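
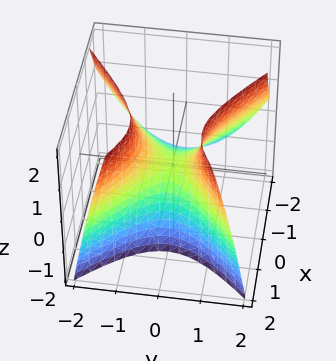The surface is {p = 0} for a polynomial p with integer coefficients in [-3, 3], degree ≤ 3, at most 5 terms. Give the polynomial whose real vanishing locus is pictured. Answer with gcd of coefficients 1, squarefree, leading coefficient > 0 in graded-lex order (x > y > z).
Degree: no degree-1 surface has this shape, so deg p = 2.
From the axis intercepts and sections: it meets the y-axis at y = 0 (among the integer gridlines); it crosses the x-axis at the gridline x = 0.
Together with the visible shape, these determine p as stated.

2*x^2 - 2*x*z - 3*y^2 + 2*z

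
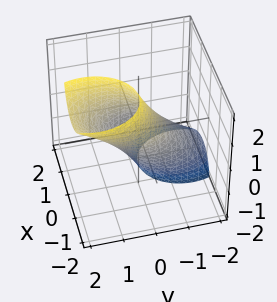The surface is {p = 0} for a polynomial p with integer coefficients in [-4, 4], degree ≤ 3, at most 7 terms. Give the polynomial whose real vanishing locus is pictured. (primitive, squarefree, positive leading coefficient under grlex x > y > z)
1. Degree: a generic line meets the surface in up to 2 points, so deg p = 2.
2. Observable constraints: the y-axis gridline crossings are at y ∈ {-1, 1}.
3. These observations pin down the coefficients.

3*x^2 + 2*x*z + 2*y^2 - 3*y*z + z^2 - 2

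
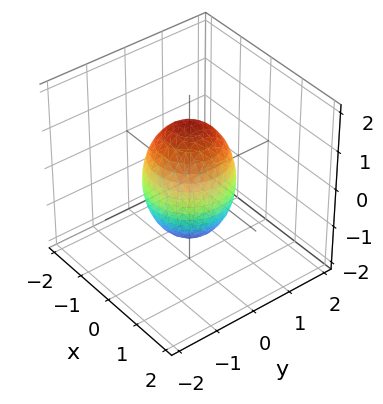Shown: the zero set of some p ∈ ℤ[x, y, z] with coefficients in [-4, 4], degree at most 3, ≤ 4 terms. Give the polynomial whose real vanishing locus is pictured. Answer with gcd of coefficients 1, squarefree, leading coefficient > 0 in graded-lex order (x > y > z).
2*x^2 + 2*y^2 + z^2 - 2

Degree: bounded and convex; a quadric, so deg p = 2.
Symmetries: mirror symmetry z ↦ −z ⇒ only even powers of z; the z-axis is an axis of rotation, so x and y enter only as x² + y².
From the axis intercepts and sections: among the integer gridlines, it crosses the y-axis at y ∈ {-1, 1}; a circular section at z = -1 has radius between 0 and 1.
Together with the visible shape, these determine p as stated. Check: (1, 0, 0) on the x-axis lies on the surface, and p(1, 0, 0) = 0. ✓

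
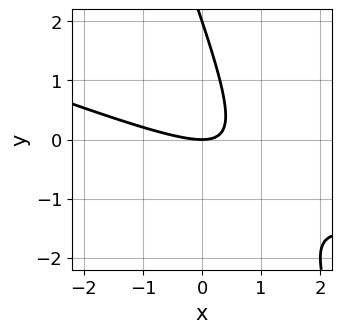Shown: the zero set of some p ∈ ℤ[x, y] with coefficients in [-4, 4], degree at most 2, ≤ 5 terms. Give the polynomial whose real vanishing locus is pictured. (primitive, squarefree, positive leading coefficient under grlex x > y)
1. Degree: no degree-1 curve has this shape, so deg p = 2.
2. From the axis intercepts and sections: it crosses the x-axis at the gridline x = 0; among the integer gridlines, it crosses the y-axis at y ∈ {0, 2}.
3. Fitting integer coefficients to these (and the overall shape) gives p.

x^2 + 3*x*y + y^2 - 2*y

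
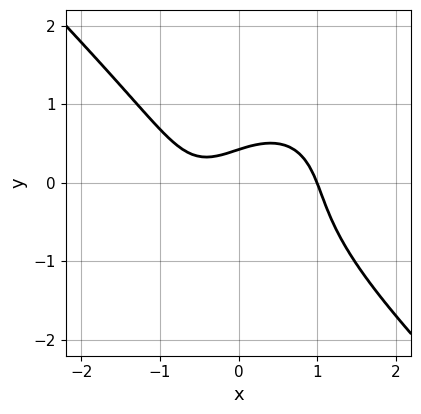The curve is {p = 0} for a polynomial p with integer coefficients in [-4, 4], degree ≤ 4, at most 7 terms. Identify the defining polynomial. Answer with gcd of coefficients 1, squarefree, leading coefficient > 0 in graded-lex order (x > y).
2*x^3 + 2*y^3 - x + 2*y - 1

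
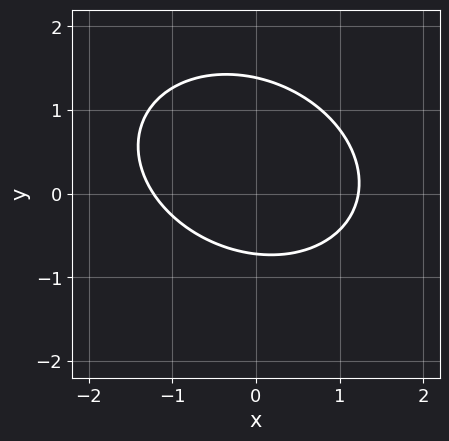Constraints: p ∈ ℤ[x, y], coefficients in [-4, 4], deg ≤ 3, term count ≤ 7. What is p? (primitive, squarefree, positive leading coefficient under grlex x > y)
2*x^2 + x*y + 3*y^2 - 2*y - 3

First, deg p = 2. The shape is more complex than any degree-1 curve.
Finally, solving for integer coefficients yields p as stated.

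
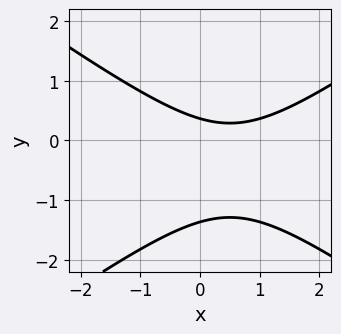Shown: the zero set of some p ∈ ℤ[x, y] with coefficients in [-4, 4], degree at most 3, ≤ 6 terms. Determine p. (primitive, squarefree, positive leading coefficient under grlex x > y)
x^2 - 2*y^2 - x - 2*y + 1

1. The degree is 2 — no degree-1 curve has this shape.
2. Checking where it meets the axes: it misses every integer gridline on the x-axis.
3. Matching integer coefficients to the picture gives p.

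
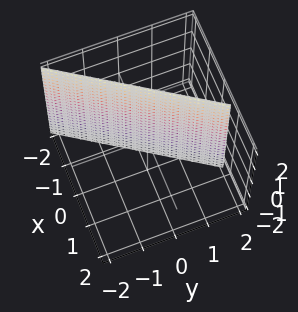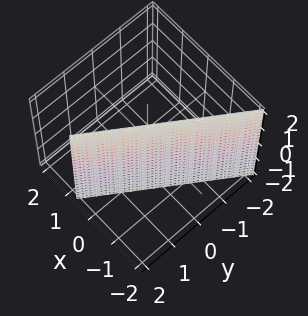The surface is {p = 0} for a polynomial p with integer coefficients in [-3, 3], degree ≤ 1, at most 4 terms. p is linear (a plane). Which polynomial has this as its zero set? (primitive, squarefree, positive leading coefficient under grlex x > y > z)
3*x - 2*y + 2

First, degree: the surface is flat (a plane), so deg p = 1.
Next, from the axis intercepts and sections: it meets the y-axis at y = 1 (among the integer gridlines); it misses every integer gridline on the z-axis.
Finally, together with the visible shape, these determine p as stated.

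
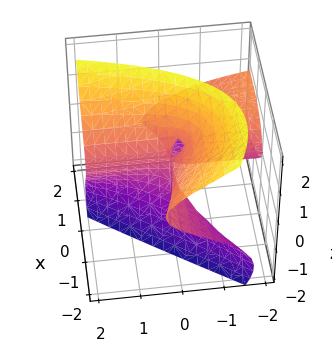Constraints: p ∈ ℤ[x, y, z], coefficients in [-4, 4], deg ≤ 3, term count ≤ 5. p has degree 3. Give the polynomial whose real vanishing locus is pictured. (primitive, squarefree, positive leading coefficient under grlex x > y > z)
2*x^2*z + 3*x*z^2 - 3*y*z^2 - 2*z^3 + 3*x*y

(a) The degree is 3 — the shape is more complex than any degree-2 surface.
(b) Observable constraints: one z-axis crossing is at z = 0; every point of the y-axis in the box is on the surface; every point of the x-axis in the box is on the surface.
(c) Fitting integer coefficients to these (and the overall shape) gives p.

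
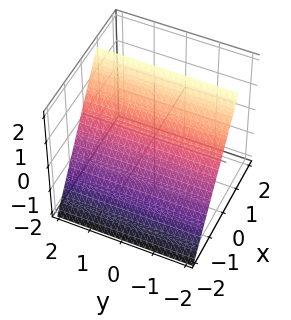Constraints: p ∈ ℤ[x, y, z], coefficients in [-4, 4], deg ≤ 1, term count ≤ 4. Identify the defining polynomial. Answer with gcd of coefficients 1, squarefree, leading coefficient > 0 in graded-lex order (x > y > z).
3*x - 2*z + 2

First, the degree is 1 — every cross-section is a straight line — this is a plane.
Then, reading off the gridlines: it crosses the z-axis at the gridline z = 1; no y-intercept at any integer in the box.
Finally, solving for integer coefficients yields p as stated.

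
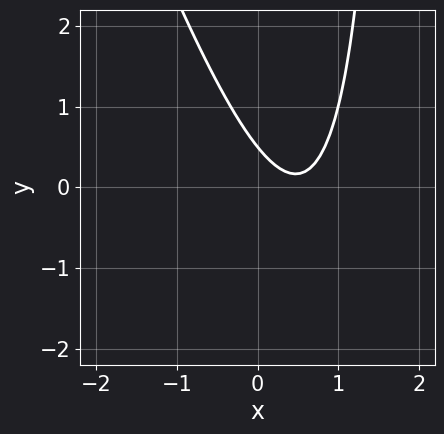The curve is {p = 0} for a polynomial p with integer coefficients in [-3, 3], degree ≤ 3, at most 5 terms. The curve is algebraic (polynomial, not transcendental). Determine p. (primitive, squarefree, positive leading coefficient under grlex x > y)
Degree: a generic line meets the curve in up to 2 points, so deg p = 2.
Checking where it meets the axes: no x-intercept at any integer in the box.
Fitting integer coefficients to these (and the overall shape) gives p.

3*x^2 + x*y - 3*x - 2*y + 1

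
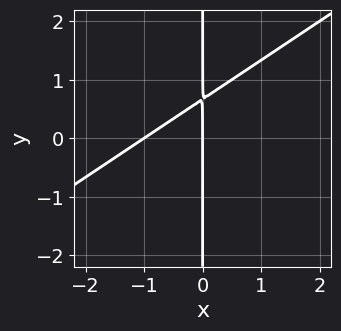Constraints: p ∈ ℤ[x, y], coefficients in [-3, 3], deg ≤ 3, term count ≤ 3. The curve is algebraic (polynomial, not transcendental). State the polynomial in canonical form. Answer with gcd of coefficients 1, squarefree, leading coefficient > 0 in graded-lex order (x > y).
Degree: a generic line meets the curve in up to 2 points, so deg p = 2.
Reading off the gridlines: the x-axis gridline crossings are at x ∈ {-1, 0}; every point of the y-axis in the box is on the curve.
Solving for integer coefficients yields p as stated.

2*x^2 - 3*x*y + 2*x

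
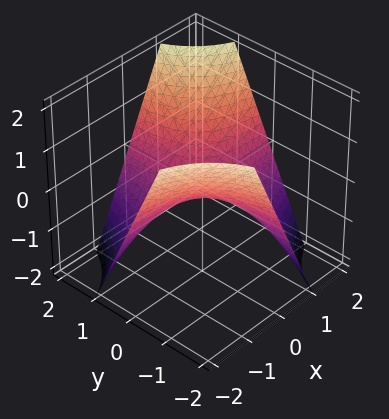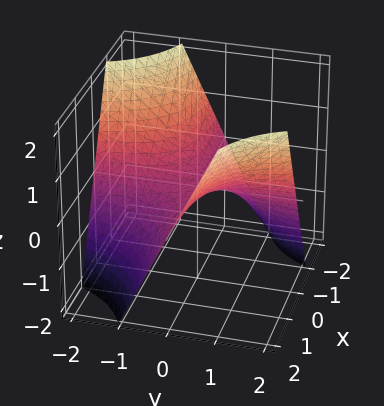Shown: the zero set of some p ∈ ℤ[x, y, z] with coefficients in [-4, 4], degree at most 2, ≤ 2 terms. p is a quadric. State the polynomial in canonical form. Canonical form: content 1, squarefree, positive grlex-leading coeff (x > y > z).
x*y - z

1. Degree: a hyperbolic paraboloid; a quadric, so deg p = 2.
2. Checking where it meets the axes: one z-axis crossing is at z = 0; every point of the y-axis in the box is on the surface; the visible x-axis segment lies entirely on the surface.
3. Together with the visible shape, these determine p as stated.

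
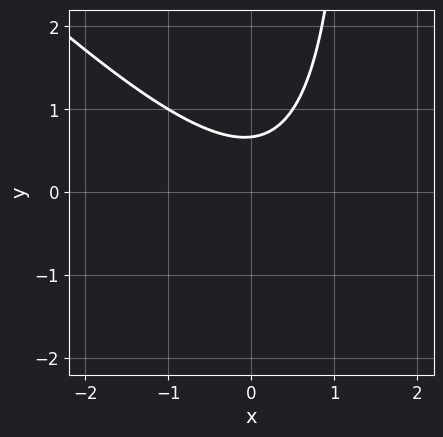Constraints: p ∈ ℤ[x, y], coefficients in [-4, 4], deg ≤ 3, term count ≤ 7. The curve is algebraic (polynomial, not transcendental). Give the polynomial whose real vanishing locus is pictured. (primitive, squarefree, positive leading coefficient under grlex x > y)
2*x^2 + 2*x*y - x - 3*y + 2

First, the degree is 2 — the shape is more complex than any degree-1 curve.
Next, from the visible intercepts: it misses every integer gridline on the x-axis.
Finally, the integer polynomial consistent with all of this is the stated p.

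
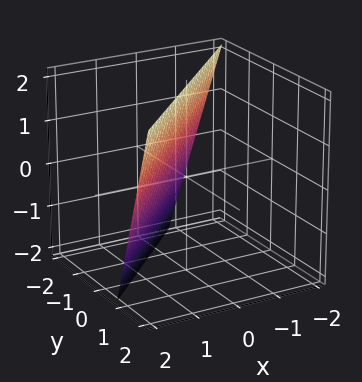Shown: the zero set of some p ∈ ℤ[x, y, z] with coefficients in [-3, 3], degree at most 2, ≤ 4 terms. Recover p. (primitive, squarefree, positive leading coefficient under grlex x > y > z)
3*x - 3*y + z - 2

First, degree: the surface is flat (a plane), so deg p = 1.
Then, from the visible intercepts: it meets the z-axis at z = 2 (among the integer gridlines).
Finally, solving for integer coefficients yields p as stated.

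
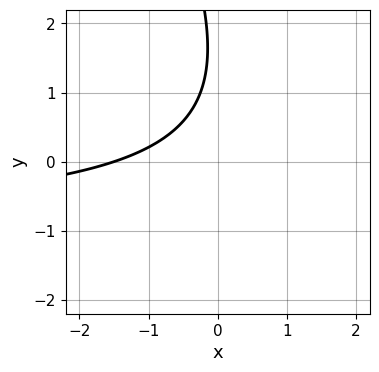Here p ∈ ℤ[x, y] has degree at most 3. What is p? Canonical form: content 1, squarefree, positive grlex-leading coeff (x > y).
First, the degree is 2 — the shape is more complex than any degree-1 curve.
Next, from the visible intercepts: it misses every integer gridline on the y-axis.
Finally, these observations pin down the coefficients.

2*x*y + y^2 + 2*x - 3*y + 3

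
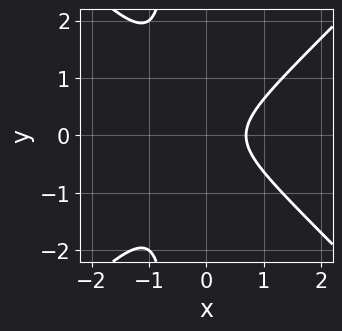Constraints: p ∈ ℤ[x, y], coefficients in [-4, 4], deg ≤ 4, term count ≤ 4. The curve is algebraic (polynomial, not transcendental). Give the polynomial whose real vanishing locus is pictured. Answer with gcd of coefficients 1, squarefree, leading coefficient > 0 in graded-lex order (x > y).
3*x^3 - 3*x*y^2 - 2*y^2 - 1

First, degree: the shape is more complex than any degree-2 curve, so deg p = 3.
Then, symmetries: it's symmetric under y → −y, forcing even powers of y.
Next, observable constraints: no y-intercept at any integer in the box.
Finally, putting this together gives p.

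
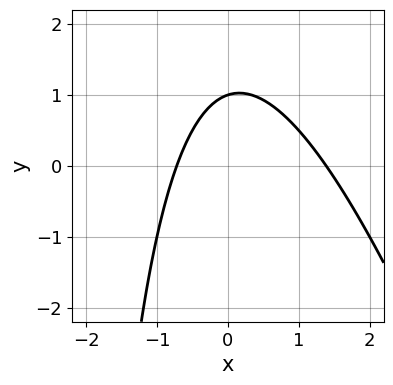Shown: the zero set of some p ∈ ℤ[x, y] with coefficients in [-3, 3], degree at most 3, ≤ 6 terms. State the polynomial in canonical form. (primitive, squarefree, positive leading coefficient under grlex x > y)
Degree: a generic line meets the curve in up to 2 points, so deg p = 2.
From the axis intercepts and sections: one y-axis crossing is at y = 1.
Solving for integer coefficients yields p as stated.

3*x^2 + x*y - 2*x + 3*y - 3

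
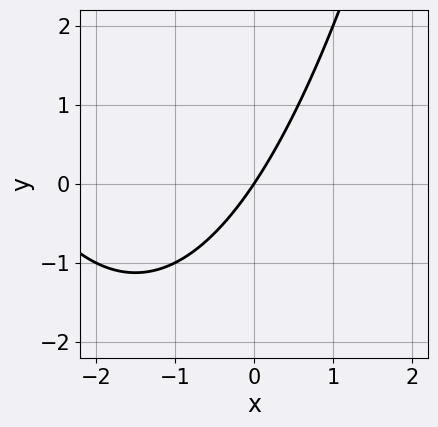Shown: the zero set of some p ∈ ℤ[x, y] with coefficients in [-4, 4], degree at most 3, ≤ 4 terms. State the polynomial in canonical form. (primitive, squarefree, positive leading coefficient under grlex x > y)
1. The degree is 2 — a generic line meets the curve in up to 2 points.
2. Reading off the gridlines: it meets the x-axis at x = 0 (among the integer gridlines); it meets the y-axis at y = 0 (among the integer gridlines).
3. The integer polynomial consistent with all of this is the stated p.

x^2 + 3*x - 2*y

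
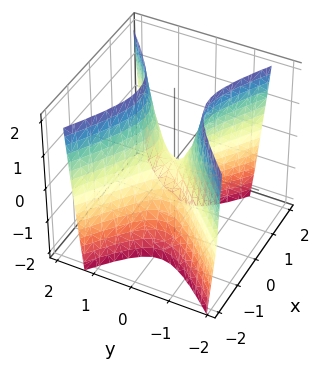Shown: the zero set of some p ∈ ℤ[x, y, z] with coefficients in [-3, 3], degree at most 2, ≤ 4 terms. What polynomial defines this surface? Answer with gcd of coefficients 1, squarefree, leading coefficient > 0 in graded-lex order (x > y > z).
1. The degree is 2 — no degree-1 surface has this shape.
2. From the visible intercepts: one z-axis crossing is at z = 0; one x-axis crossing is at x = 0.
3. Matching integer coefficients to the picture gives p.

2*x^2 + x*y - 3*y^2 + z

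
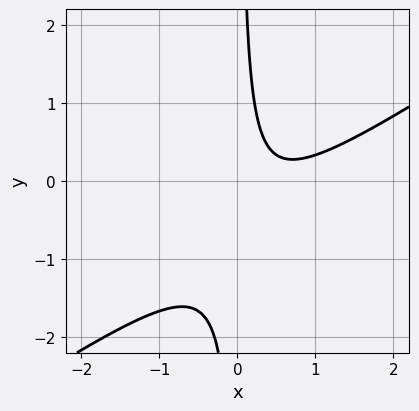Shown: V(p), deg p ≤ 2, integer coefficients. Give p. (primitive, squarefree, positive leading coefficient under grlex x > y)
2*x^2 - 3*x*y - 2*x + 1

First, the degree is 2 — the shape is more complex than any degree-1 curve.
Next, reading off the gridlines: no x-intercept at any integer in the box; it misses every integer gridline on the y-axis.
Finally, putting this together gives p.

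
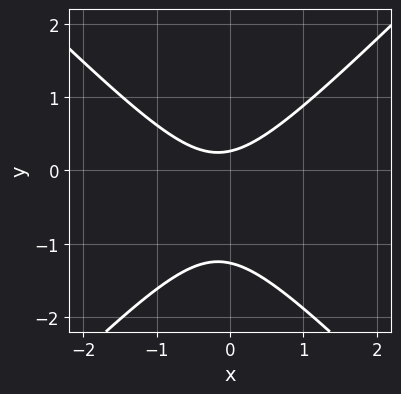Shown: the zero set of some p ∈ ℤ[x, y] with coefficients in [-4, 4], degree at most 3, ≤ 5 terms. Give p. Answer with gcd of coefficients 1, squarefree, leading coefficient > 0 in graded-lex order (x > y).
3*x^2 - 3*y^2 + x - 3*y + 1

1. The degree is 2 — the shape is more complex than any degree-1 curve.
2. Checking where it meets the axes: it misses every integer gridline on the x-axis.
3. Fitting integer coefficients to these (and the overall shape) gives p.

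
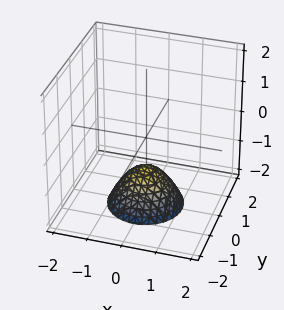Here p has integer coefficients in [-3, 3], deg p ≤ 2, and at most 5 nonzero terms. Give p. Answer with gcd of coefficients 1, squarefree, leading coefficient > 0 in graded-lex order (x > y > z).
x^2 + y^2 + z + 1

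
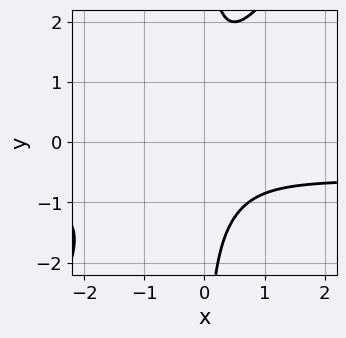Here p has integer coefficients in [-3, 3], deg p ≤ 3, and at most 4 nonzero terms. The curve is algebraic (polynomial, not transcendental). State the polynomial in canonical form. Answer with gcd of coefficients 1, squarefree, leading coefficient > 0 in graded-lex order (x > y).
The degree is 3 — a generic line meets the curve in up to 3 points.
Observable constraints: no y-intercept at any integer in the box; the curve avoids every integer x-axis point in the box.
Putting this together gives p.

3*x^2*y - 2*x*y^2 + 2*x^2 + 2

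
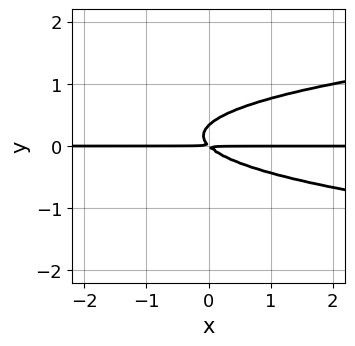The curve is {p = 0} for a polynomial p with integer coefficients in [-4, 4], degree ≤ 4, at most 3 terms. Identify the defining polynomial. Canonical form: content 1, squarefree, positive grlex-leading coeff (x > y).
3*y^3 - x*y - y^2

deg p = 3. No degree-2 curve has this shape.
From the axis intercepts and sections: the visible x-axis segment lies entirely on the curve.
These observations pin down the coefficients.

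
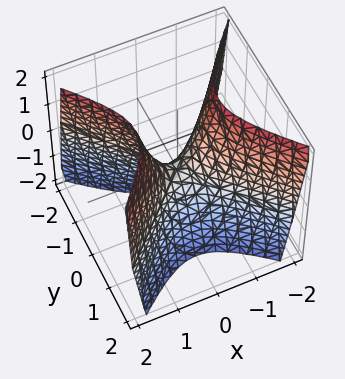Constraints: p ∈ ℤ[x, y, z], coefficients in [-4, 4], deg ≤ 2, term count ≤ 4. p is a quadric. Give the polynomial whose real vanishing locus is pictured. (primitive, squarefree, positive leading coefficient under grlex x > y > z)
2*x^2 - 2*y^2 - z

1. Degree: a saddle surface; a quadric, so deg p = 2.
2. Symmetries: mirror symmetry y ↦ −y ⇒ only even powers of y; it's symmetric under x → −x, forcing even powers of x.
3. Checking where it meets the axes: it meets the x-axis at x = 0 (among the integer gridlines); it meets the y-axis at y = 0 (among the integer gridlines); it meets the z-axis at z = 0 (among the integer gridlines).
4. These observations pin down the coefficients.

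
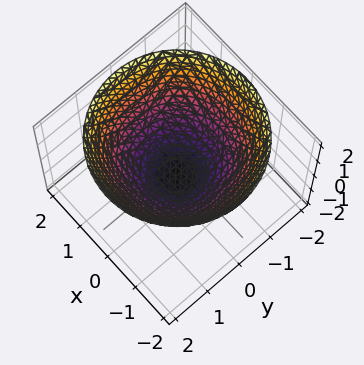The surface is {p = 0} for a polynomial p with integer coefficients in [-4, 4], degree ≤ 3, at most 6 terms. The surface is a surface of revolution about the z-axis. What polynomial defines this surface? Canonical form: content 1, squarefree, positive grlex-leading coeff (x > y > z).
2*x^2 + 2*y^2 - 3*z - 2

First, deg p = 2. No degree-1 surface has this shape.
Next, symmetries: rotational symmetry about the z-axis ⇒ p depends on x, y only through x² + y².
Then, against the integer gridlines: among the integer gridlines, it crosses the x-axis at x ∈ {-1, 1}; a circular section at z = 1 has radius between 1 and 2; the y-axis gridline crossings are at y ∈ {-1, 1}.
Finally, fitting integer coefficients to these (and the overall shape) gives p.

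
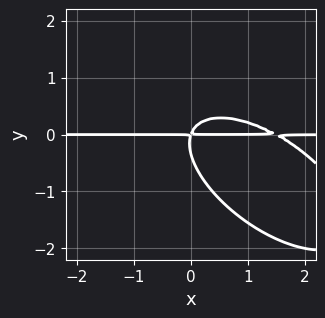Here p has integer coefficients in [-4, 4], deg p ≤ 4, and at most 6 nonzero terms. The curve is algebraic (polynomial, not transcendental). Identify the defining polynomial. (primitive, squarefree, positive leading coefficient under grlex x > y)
2*x^2*y + 3*x*y^2 + 3*y^3 - 3*x*y + y^2

deg p = 3.
Observable constraints: the visible x-axis segment lies entirely on the curve.
The integer polynomial consistent with all of this is the stated p.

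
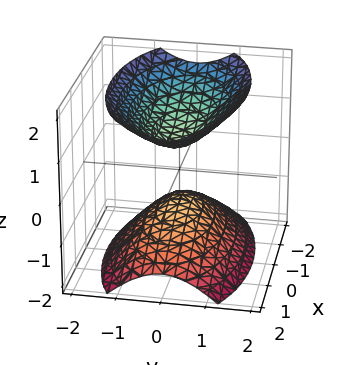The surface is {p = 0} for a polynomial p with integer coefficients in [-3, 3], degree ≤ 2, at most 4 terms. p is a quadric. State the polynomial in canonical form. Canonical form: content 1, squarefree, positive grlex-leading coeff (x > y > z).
x^2 + 3*y^2 - 2*z^2 + 1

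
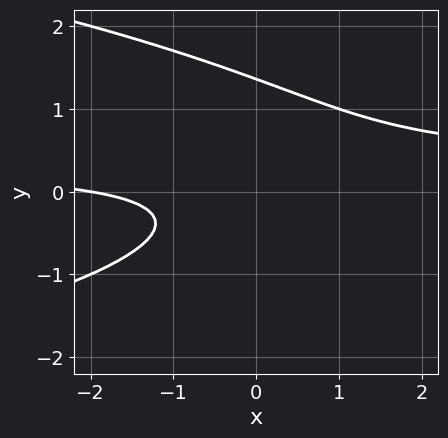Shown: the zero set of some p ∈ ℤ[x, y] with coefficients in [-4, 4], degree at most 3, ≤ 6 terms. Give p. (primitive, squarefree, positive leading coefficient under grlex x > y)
1. Degree: the shape is more complex than any degree-2 curve, so deg p = 3.
2. From the visible intercepts: one x-axis crossing is at x = -2.
3. The integer polynomial consistent with all of this is the stated p.

3*y^3 + 3*x*y - 3*y^2 - x - 2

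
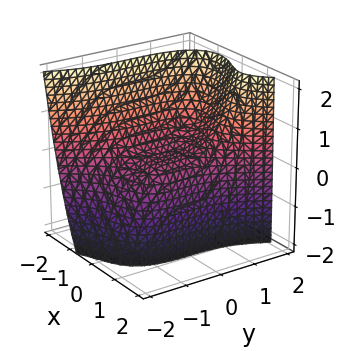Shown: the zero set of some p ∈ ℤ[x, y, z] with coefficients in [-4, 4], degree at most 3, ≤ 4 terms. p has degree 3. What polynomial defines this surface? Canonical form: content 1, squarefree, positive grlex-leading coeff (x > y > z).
3*x^3 - y^3 - 2*x*z + 3*z

First, deg p = 3. A generic line meets the surface in up to 3 points.
Then, reading off the gridlines: it meets the z-axis at z = 0 (among the integer gridlines); it meets the x-axis at x = 0 (among the integer gridlines); it crosses the y-axis at the gridline y = 0.
Finally, matching integer coefficients to the picture gives p.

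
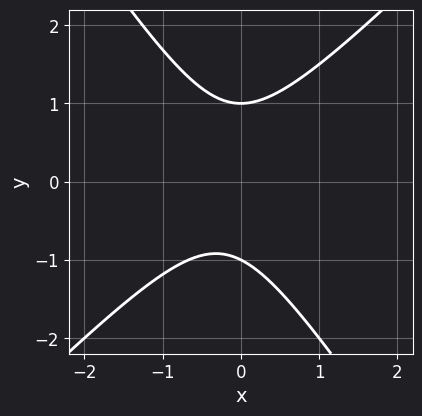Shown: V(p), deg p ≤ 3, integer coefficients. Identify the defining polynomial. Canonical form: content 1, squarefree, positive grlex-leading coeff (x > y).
1. Degree: the shape is more complex than any degree-1 curve, so deg p = 2.
2. From the visible intercepts: the y-axis gridline crossings are at y ∈ {-1, 1}; it misses every integer gridline on the x-axis.
3. The integer polynomial consistent with all of this is the stated p.

3*x^2 - x*y - 2*y^2 + x + 2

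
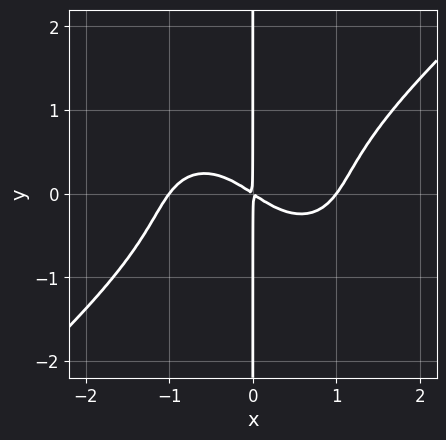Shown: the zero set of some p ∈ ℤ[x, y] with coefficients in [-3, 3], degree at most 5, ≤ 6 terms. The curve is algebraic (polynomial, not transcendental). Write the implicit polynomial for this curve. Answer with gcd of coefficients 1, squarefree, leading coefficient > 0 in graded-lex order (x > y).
(a) The degree is 4 — the shape is more complex than any degree-3 curve.
(b) Observable constraints: the x-axis gridline crossings are at x ∈ {-1, 1}; the visible y-axis segment lies entirely on the curve.
(c) Matching integer coefficients to the picture gives p.

2*x^4 - 3*x*y^3 - 2*x^2 - 3*x*y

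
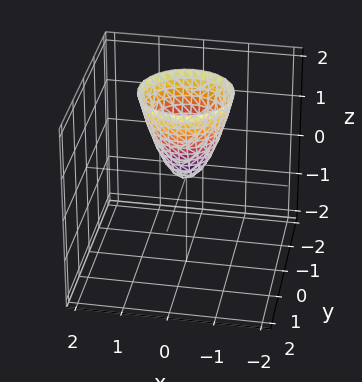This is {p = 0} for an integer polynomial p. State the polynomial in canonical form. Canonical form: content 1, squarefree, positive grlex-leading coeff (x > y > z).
1. The degree is 2 — a single bowl opening along one axis; a quadric.
2. Symmetries: the surface is invariant under rotation about z: p = q(x² + y², z).
3. From the visible intercepts: it crosses the x-axis at the gridline x = 0; a circular section at z = 1 has radius between 0 and 1; it crosses the y-axis at the gridline y = 0.
4. Fitting integer coefficients to these (and the overall shape) gives p.

2*x^2 + 2*y^2 - z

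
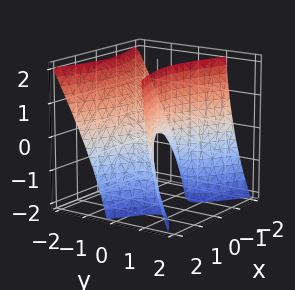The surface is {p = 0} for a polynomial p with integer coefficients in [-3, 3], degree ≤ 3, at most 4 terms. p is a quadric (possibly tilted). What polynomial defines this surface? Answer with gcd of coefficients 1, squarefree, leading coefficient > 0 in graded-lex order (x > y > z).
x^2 - 3*y^2 - 2*y*z + z

(a) deg p = 2. No degree-1 surface has this shape.
(b) From the axis intercepts and sections: one y-axis crossing is at y = 0; it meets the z-axis at z = 0 (among the integer gridlines); it crosses the x-axis at the gridline x = 0.
(c) Together with the visible shape, these determine p as stated.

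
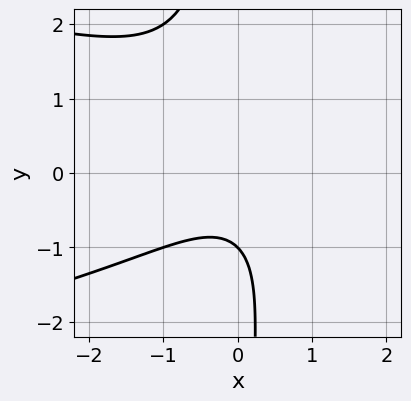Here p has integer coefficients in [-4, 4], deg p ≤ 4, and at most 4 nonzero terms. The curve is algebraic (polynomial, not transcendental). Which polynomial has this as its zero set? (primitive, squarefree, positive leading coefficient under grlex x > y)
x*y^2 + x^2 + y + 1

1. deg p = 3. A generic line meets the curve in up to 3 points.
2. From the axis intercepts and sections: it crosses the y-axis at the gridline y = -1; no x-intercept at any integer in the box.
3. Fitting integer coefficients to these (and the overall shape) gives p.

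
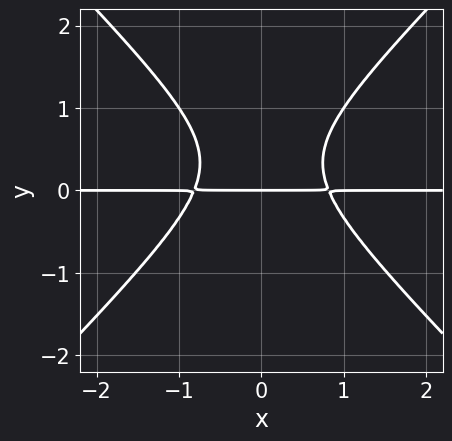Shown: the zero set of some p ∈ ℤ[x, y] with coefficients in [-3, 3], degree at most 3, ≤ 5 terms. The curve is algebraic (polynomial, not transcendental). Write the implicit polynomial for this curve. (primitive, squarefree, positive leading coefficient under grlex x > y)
First, the degree is 3 — no degree-2 curve has this shape.
Then, symmetries: it's symmetric under x → −x, forcing even powers of x.
Then, from the axis intercepts and sections: it meets the y-axis at y = 0 (among the integer gridlines); the visible x-axis segment lies entirely on the curve.
Finally, matching integer coefficients to the picture gives p.

3*x^2*y - 3*y^3 + 2*y^2 - 2*y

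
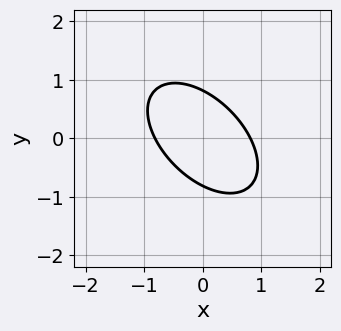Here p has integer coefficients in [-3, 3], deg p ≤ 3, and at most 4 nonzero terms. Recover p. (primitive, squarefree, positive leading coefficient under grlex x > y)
3*x^2 + 3*x*y + 3*y^2 - 2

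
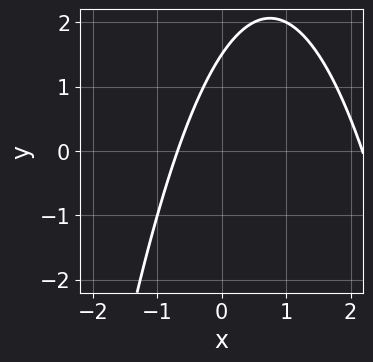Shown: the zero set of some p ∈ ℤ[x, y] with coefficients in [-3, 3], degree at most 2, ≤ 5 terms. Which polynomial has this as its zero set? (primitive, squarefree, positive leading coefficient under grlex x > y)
2*x^2 - 3*x + 2*y - 3

1. Degree: a generic line meets the curve in up to 2 points, so deg p = 2.
2. Putting this together gives p.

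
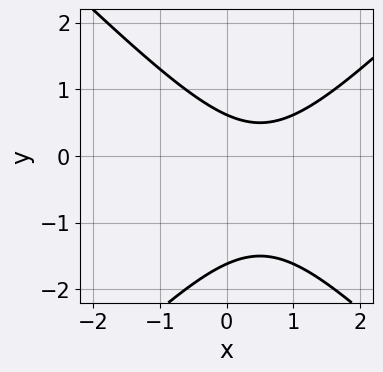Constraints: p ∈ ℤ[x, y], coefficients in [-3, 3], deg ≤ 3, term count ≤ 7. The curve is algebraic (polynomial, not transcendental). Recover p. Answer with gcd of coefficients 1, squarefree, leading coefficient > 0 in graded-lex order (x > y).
x^2 - y^2 - x - y + 1

(a) The degree is 2 — the shape is more complex than any degree-1 curve.
(b) From the axis intercepts and sections: the curve avoids every integer x-axis point in the box.
(c) Assembling these constraints gives the stated polynomial.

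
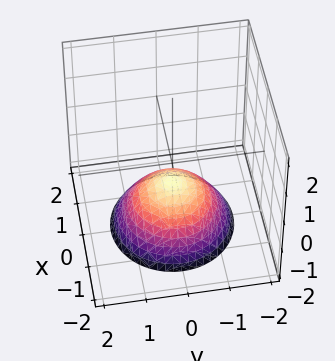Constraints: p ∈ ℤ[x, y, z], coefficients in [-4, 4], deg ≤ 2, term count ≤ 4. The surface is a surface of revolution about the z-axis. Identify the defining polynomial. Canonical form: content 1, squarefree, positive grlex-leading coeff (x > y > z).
2*x^2 + 2*y^2 + 3*z + 2

Degree: a generic line meets the surface in up to 2 points, so deg p = 2.
Symmetry: the z-axis is an axis of rotation, so x and y enter only as x² + y².
From the visible intercepts: no x-intercept at any integer in the box; a circular section at z = -1 has radius between 0 and 1.
Together with the visible shape, these determine p as stated.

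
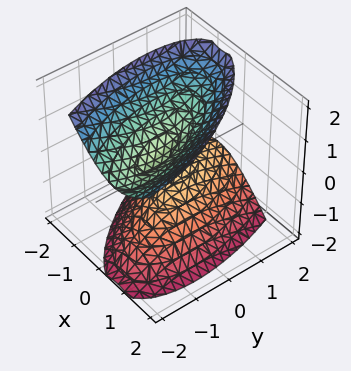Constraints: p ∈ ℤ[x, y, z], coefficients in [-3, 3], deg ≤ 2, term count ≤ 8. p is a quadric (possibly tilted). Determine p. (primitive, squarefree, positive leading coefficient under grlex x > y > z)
3*x^2 + 2*x*y + y^2 + y*z - 2*z^2 + 1

(a) There are 2 components.
(b) The degree is 2 — the shape is more complex than any degree-1 surface.
(c) From the visible intercepts: it misses every integer gridline on the y-axis; no x-intercept at any integer in the box.
(d) Matching integer coefficients to the picture gives p.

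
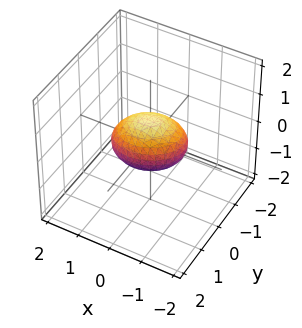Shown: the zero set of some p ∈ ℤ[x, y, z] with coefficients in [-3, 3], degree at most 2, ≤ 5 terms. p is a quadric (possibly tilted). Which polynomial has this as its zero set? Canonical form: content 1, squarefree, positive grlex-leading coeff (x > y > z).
2*x^2 - x*y + 3*y^2 + 3*z^2 - 2

(a) Degree: the shape is more complex than any degree-1 surface, so deg p = 2.
(b) Checking where it meets the axes: the x-axis gridline crossings are at x ∈ {-1, 1}.
(c) The integer polynomial consistent with all of this is the stated p.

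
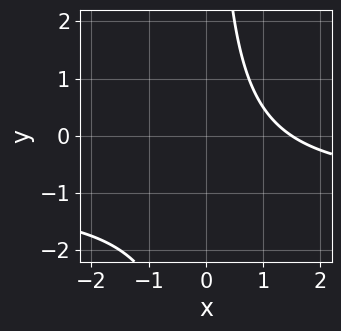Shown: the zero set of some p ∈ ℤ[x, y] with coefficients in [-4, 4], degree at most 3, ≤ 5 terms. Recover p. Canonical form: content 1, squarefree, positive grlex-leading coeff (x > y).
1. Degree: a generic line meets the curve in up to 2 points, so deg p = 2.
2. Checking where it meets the axes: it misses every integer gridline on the y-axis.
3. These observations pin down the coefficients.

2*x*y + 2*x - 3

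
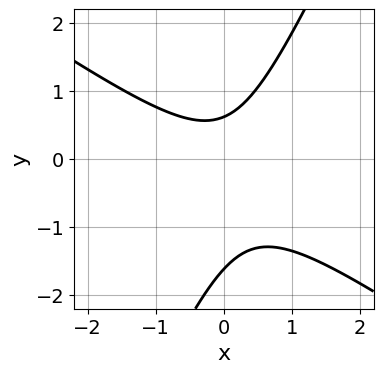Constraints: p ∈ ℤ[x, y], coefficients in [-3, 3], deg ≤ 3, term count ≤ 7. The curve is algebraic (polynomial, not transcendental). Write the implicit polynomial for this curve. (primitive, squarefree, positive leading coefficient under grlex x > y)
3*x^2 + 3*x*y - 2*y^2 - 2*y + 2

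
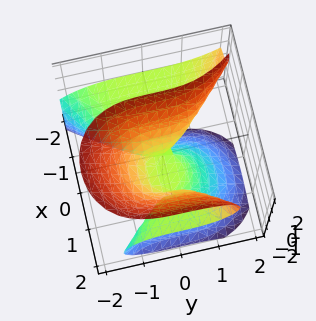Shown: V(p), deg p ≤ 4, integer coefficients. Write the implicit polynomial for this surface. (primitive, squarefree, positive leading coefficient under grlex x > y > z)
(a) Degree: the shape is more complex than any degree-2 surface, so deg p = 3.
(b) Reading off the gridlines: the visible x-axis segment lies entirely on the surface; one z-axis crossing is at z = 0; it crosses the y-axis at the gridline y = 0.
(c) These observations pin down the coefficients.

2*x^2*z - y^3 - z^3 - 2*x*z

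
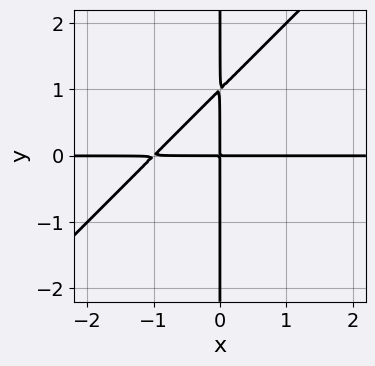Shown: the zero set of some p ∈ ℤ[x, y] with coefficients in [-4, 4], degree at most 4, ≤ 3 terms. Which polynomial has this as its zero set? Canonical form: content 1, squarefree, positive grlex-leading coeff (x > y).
x^2*y - x*y^2 + x*y

(a) Degree: the shape is more complex than any degree-2 curve, so deg p = 3.
(b) From the visible intercepts: every point of the y-axis in the box is on the curve; the visible x-axis segment lies entirely on the curve.
(c) Together with the visible shape, these determine p as stated.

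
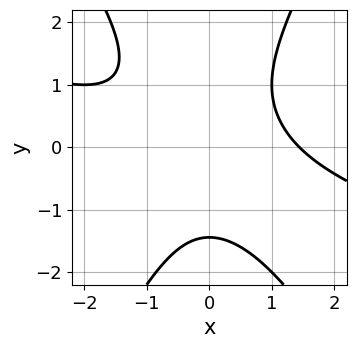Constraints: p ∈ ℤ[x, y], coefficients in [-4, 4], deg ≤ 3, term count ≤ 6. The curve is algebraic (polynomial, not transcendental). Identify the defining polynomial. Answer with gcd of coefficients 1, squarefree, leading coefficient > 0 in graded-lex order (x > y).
1. Degree: the shape is more complex than any degree-2 curve, so deg p = 3.
2. Matching integer coefficients to the picture gives p.

x^3 + 3*x^2*y - y^3 - 3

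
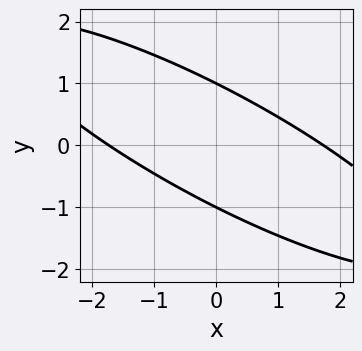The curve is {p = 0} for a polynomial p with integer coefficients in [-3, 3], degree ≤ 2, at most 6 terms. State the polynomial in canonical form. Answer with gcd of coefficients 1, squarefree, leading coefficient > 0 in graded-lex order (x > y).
x^2 + 3*x*y + 3*y^2 - 3

1. deg p = 2.
2. Checking where it meets the axes: the y-axis gridline crossings are at y ∈ {-1, 1}.
3. Matching integer coefficients to the picture gives p.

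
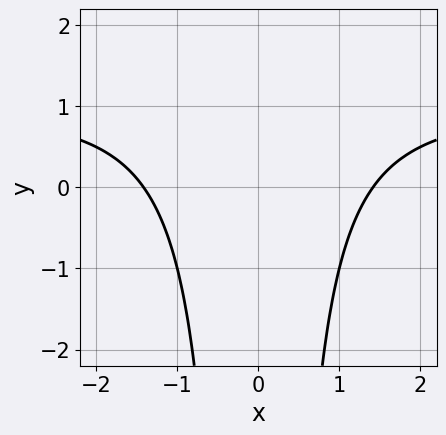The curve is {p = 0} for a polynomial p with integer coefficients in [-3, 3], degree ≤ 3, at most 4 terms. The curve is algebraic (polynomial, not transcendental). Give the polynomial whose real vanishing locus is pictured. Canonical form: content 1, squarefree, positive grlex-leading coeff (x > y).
(a) Degree: a generic line meets the curve in up to 3 points, so deg p = 3.
(b) Symmetries: the x ↦ −x reflection is a symmetry, so x appears only in even powers.
(c) Reading off the gridlines: no y-intercept at any integer in the box.
(d) Matching integer coefficients to the picture gives p.

x^2*y - x^2 + 2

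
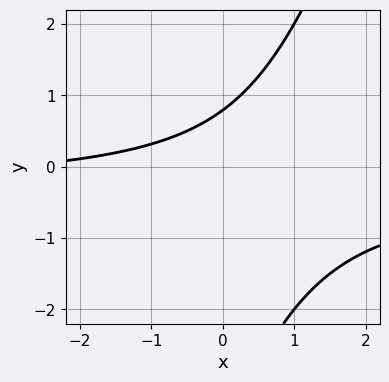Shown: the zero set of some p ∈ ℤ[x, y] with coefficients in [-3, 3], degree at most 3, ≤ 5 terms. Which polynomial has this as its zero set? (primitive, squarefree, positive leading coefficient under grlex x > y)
3*x*y - y^2 + x - 3*y + 3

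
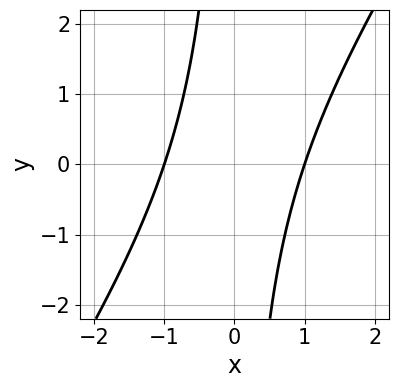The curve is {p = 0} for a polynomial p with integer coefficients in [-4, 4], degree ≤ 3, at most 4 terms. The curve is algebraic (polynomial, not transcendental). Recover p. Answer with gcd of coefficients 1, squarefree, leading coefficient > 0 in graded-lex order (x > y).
(a) The degree is 2 — a generic line meets the curve in up to 2 points.
(b) Against the integer gridlines: no y-intercept at any integer in the box; the x-axis gridline crossings are at x ∈ {-1, 1}.
(c) Together with the visible shape, these determine p as stated.

3*x^2 - 2*x*y - 3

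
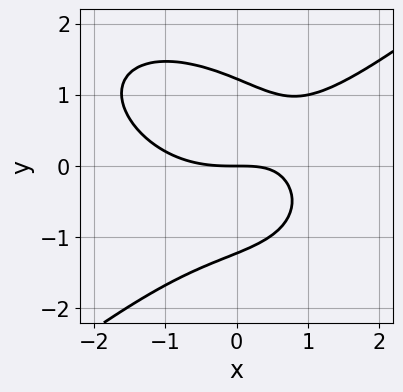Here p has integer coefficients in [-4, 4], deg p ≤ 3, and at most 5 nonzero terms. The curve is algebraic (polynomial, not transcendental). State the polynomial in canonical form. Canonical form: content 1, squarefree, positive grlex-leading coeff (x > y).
x^3 - 2*y^3 - 2*x*y + 3*y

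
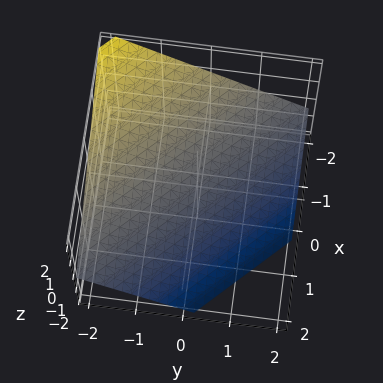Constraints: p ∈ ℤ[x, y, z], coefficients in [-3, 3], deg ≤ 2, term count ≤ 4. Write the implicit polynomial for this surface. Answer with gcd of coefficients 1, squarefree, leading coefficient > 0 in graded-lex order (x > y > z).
2*x + 2*y + 3*z + 2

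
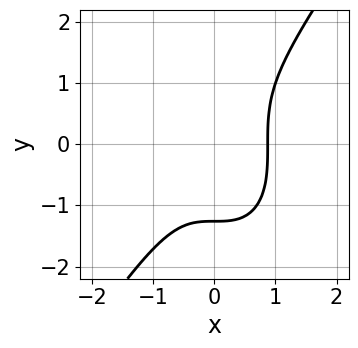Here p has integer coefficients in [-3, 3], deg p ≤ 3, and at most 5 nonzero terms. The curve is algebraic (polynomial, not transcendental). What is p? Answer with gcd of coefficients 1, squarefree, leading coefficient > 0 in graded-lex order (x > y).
(a) Degree: no degree-2 curve has this shape, so deg p = 3.
(b) Solving for integer coefficients yields p as stated.

3*x^3 - y^3 - 2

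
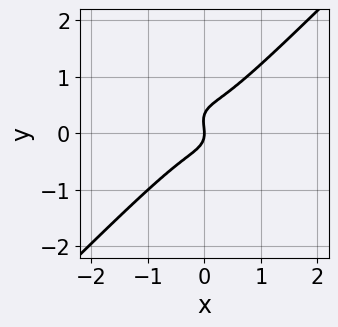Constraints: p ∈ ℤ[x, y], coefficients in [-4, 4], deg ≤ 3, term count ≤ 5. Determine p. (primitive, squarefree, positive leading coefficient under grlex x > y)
3*x^3 - 3*y^3 + y^2 + x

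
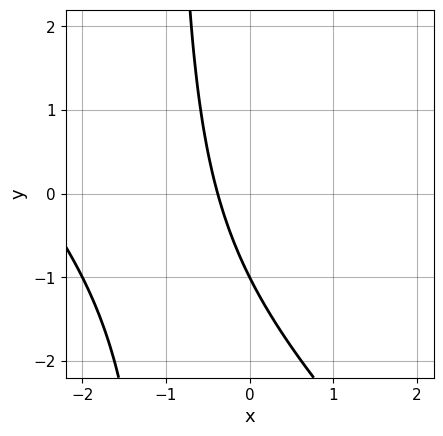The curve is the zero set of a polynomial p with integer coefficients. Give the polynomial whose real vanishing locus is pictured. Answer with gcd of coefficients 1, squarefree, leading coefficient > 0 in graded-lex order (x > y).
x^2 + x*y + 3*x + y + 1

The degree is 2 — no degree-1 curve has this shape.
Observable constraints: it meets the y-axis at y = -1 (among the integer gridlines).
Solving for integer coefficients yields p as stated.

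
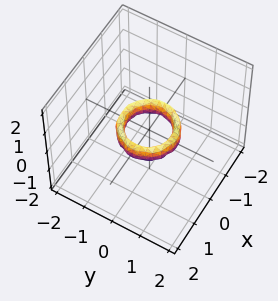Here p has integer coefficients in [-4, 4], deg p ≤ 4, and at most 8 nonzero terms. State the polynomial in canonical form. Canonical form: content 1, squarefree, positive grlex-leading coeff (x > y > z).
(a) The degree is 4 — no degree-3 surface has this shape.
(b) Symmetries: the surface is invariant under rotation about z: p = q(x² + y², z).
(c) Checking where it meets the axes: no z-intercept at any integer in the box; the y-axis gridline crossings are at y ∈ {-1, 1}.
(d) Assembling these constraints gives the stated polynomial. Check: (-1, 0, 0) on the x-axis lies on the surface, and p(-1, 0, 0) = 0. ✓

2*x^4 + 4*x^2*y^2 + 2*y^4 - 3*x^2 - 3*y^2 + z^2 + 1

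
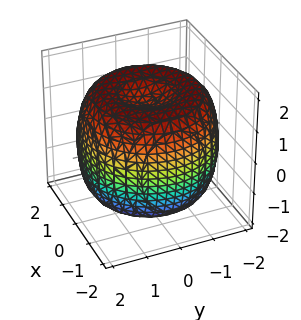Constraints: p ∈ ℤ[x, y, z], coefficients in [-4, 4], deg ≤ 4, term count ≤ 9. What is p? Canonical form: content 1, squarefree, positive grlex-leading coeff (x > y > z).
x^4 + 2*x^2*y^2 + y^4 - 3*x^2 - 3*y^2 + 2*z^2 - 3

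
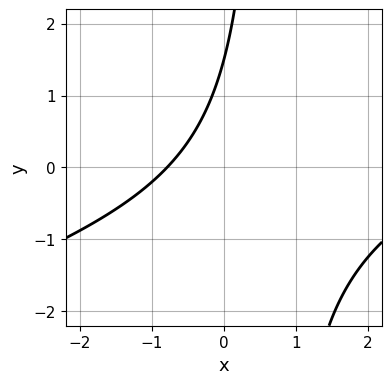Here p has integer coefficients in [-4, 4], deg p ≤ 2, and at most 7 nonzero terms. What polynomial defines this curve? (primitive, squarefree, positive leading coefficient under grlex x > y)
First, the degree is 2 — the shape is more complex than any degree-1 curve.
Finally, solving for integer coefficients yields p as stated.

x^2 - 3*x*y - 3*x + 2*y - 3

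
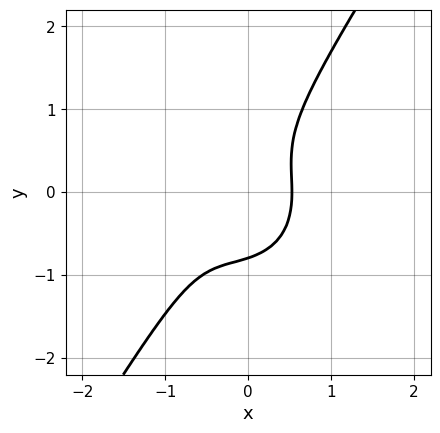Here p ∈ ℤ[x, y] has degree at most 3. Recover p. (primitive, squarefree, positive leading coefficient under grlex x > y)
3*x^3 + 2*x*y^2 - 2*y^3 + 2*x^2 - 1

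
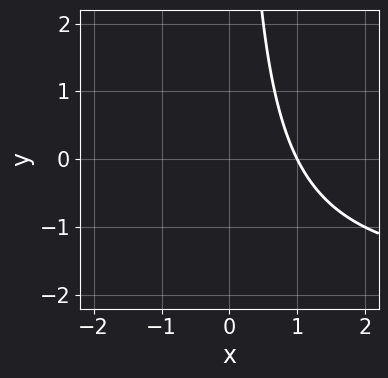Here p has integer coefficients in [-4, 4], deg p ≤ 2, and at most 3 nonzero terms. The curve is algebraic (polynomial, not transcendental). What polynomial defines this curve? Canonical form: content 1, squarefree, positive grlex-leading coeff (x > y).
The degree is 2 — no degree-1 curve has this shape.
Reading off the gridlines: the curve avoids every integer y-axis point in the box; one x-axis crossing is at x = 1.
Matching integer coefficients to the picture gives p.

x*y + 2*x - 2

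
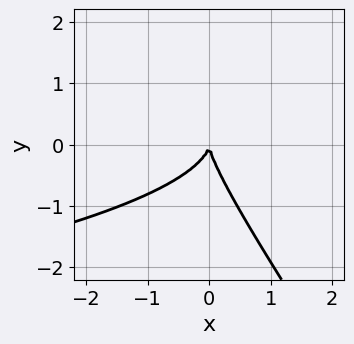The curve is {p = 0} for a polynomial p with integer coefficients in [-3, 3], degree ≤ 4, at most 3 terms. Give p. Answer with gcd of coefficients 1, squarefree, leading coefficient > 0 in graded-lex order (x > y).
3*x*y^2 + 2*y^3 + 3*x^2

1. Degree: a generic line meets the curve in up to 3 points, so deg p = 3.
2. Checking where it meets the axes: one x-axis crossing is at x = 0; it meets the y-axis at y = 0 (among the integer gridlines).
3. The integer polynomial consistent with all of this is the stated p.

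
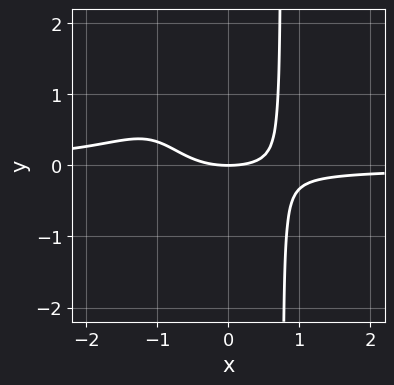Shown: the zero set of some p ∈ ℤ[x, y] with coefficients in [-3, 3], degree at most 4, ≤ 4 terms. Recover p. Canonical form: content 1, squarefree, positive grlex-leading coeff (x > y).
First, the degree is 4 — a generic line meets the curve in up to 4 points.
Next, observable constraints: it crosses the y-axis at the gridline y = 0; one x-axis crossing is at x = 0.
Finally, matching integer coefficients to the picture gives p.

3*x^3*y + 3*x^2*y + x^2 - 3*y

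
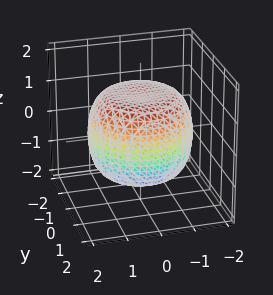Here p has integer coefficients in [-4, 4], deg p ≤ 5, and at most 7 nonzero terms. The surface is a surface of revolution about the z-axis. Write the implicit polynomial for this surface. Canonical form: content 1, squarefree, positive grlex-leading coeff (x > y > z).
x^4 + 2*x^2*y^2 + y^4 - x^2 - y^2 + 2*z^2 - 3

(a) The degree is 4 — no degree-3 surface has this shape.
(b) Symmetries: rotational symmetry about the z-axis ⇒ p depends on x, y only through x² + y².
(c) Checking where it meets the axes: a circular section at z = -1 has radius between 1 and 2.
(d) Putting this together gives p.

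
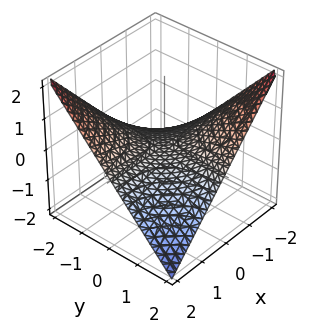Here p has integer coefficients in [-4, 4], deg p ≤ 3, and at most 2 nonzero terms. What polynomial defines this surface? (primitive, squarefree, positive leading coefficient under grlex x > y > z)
1. Degree: a saddle surface; a quadric, so deg p = 2.
2. From the visible intercepts: every point of the y-axis in the box is on the surface; one z-axis crossing is at z = 0; every point of the x-axis in the box is on the surface.
3. Fitting integer coefficients to these (and the overall shape) gives p.

x*y + 2*z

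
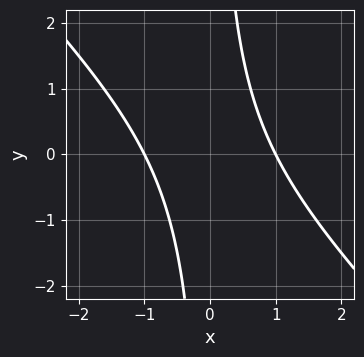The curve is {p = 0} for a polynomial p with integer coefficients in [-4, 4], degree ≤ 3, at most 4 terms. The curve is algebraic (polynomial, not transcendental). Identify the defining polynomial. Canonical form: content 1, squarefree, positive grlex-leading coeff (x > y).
The degree is 2 — the shape is more complex than any degree-1 curve.
Checking where it meets the axes: among the integer gridlines, it crosses the x-axis at x ∈ {-1, 1}; the curve avoids every integer y-axis point in the box.
Together with the visible shape, these determine p as stated.

x^2 + x*y - 1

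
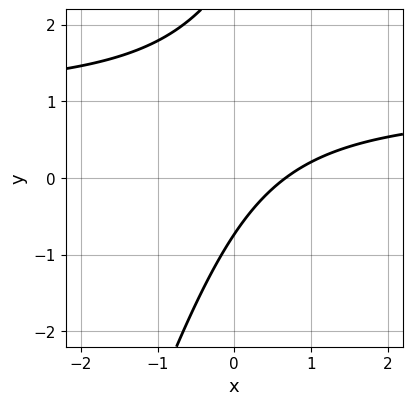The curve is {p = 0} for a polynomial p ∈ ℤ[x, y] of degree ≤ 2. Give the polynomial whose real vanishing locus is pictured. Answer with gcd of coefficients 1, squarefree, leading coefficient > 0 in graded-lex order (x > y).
First, deg p = 2.
Finally, putting this together gives p.

3*x*y - y^2 - 3*x + 2*y + 2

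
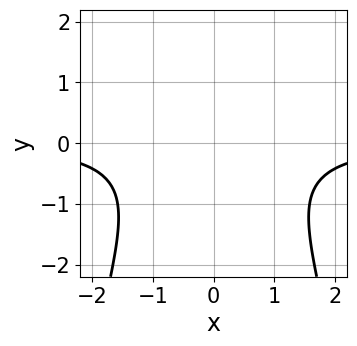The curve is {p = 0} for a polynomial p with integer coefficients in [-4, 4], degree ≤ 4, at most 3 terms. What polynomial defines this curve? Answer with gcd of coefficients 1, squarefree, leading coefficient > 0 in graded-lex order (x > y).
(a) deg p = 3. No degree-2 curve has this shape.
(b) Symmetries: the x ↦ −x reflection is a symmetry, so x appears only in even powers.
(c) From the axis intercepts and sections: the curve avoids every integer y-axis point in the box; no x-intercept at any integer in the box.
(d) These observations pin down the coefficients.

2*x^2*y + 2*y^2 + 3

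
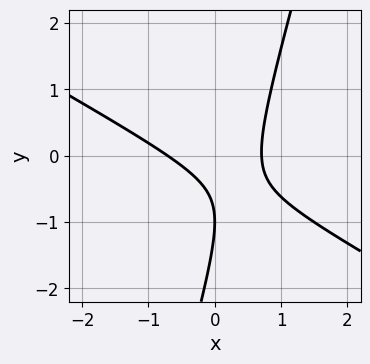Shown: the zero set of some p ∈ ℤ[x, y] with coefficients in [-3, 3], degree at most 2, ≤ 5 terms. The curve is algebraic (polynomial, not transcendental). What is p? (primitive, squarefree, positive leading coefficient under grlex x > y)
2*x^2 + 3*x*y - y^2 - 2*y - 1

The degree is 2 — no degree-1 curve has this shape.
From the axis intercepts and sections: one y-axis crossing is at y = -1.
Together with the visible shape, these determine p as stated.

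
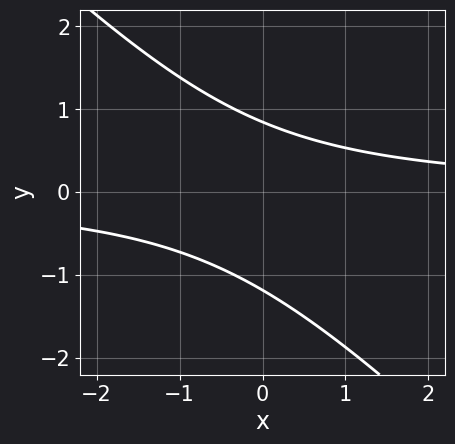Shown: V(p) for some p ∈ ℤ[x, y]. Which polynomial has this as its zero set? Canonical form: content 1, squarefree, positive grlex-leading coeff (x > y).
3*x*y + 3*y^2 + y - 3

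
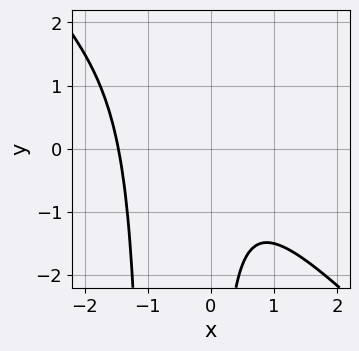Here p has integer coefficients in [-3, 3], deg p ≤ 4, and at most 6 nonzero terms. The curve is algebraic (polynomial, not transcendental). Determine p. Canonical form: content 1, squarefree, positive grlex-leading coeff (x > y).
deg p = 3.
From the axis intercepts and sections: it misses every integer gridline on the y-axis.
Together with the visible shape, these determine p as stated.

x^3 + x^2*y + x^2 + x*y + 1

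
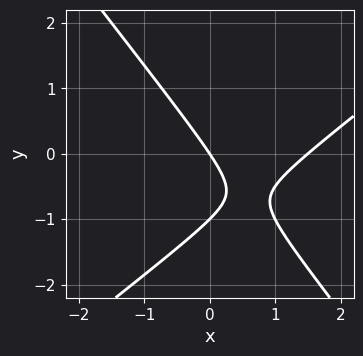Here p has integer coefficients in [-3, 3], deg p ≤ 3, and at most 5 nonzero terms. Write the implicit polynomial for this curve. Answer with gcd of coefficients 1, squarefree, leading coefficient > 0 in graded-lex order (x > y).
2*x^2 - x*y - 2*y^2 - 3*x - 2*y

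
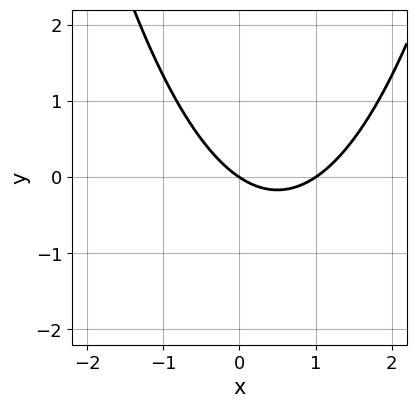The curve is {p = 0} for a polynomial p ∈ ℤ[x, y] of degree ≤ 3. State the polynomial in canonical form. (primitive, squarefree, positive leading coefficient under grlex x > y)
2*x^2 - 2*x - 3*y

(a) The degree is 2 — the shape is more complex than any degree-1 curve.
(b) Checking where it meets the axes: the x-axis gridline crossings are at x ∈ {0, 1}; one y-axis crossing is at y = 0.
(c) These observations pin down the coefficients.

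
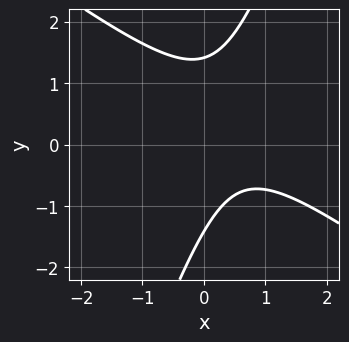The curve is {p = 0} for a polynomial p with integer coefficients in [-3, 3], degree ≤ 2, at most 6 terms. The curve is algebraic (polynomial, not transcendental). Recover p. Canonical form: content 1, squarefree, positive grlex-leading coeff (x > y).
2*x^2 + 2*x*y - y^2 - 2*x + 2

Degree: a generic line meets the curve in up to 2 points, so deg p = 2.
Reading off the gridlines: no x-intercept at any integer in the box.
Together with the visible shape, these determine p as stated.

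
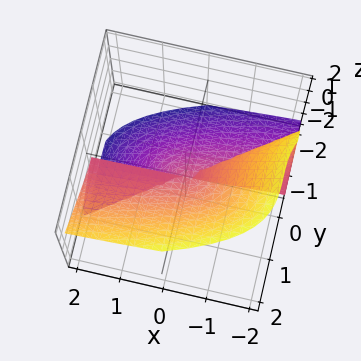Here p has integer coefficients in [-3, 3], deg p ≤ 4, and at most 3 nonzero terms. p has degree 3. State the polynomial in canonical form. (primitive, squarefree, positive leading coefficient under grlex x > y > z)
x*z^2 - y^3 + z^3

1. The degree is 3 — no degree-2 surface has this shape.
2. Against the integer gridlines: every point of the x-axis in the box is on the surface; it crosses the y-axis at the gridline y = 0; one z-axis crossing is at z = 0.
3. Fitting integer coefficients to these (and the overall shape) gives p.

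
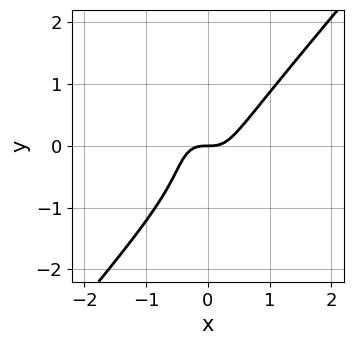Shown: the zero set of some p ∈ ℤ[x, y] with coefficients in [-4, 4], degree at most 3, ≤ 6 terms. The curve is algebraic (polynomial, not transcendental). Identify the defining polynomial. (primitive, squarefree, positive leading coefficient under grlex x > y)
3*x^3 - x*y^2 - y^3 - y^2 - y

First, deg p = 3. A generic line meets the curve in up to 3 points.
Next, reading off the gridlines: it meets the x-axis at x = 0 (among the integer gridlines); it crosses the y-axis at the gridline y = 0.
Finally, together with the visible shape, these determine p as stated.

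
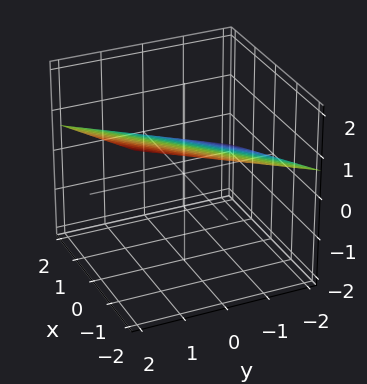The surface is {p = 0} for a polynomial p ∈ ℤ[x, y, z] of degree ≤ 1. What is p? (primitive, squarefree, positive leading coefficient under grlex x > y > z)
deg p = 1. Every cross-section is a straight line — this is a plane.
From the visible intercepts: it meets the y-axis at y = -2 (among the integer gridlines); it meets the x-axis at x = 2 (among the integer gridlines).
Matching integer coefficients to the picture gives p.

x - y + 3*z - 2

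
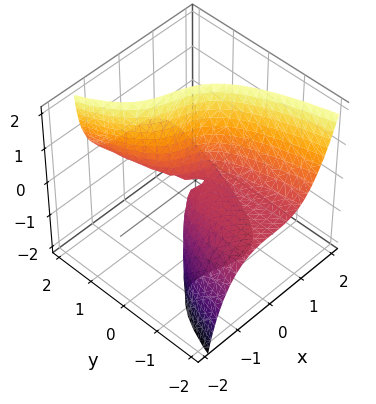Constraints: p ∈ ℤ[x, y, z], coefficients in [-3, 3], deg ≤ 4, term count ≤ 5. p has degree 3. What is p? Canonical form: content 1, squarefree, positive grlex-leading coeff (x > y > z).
2*x^3 + x*z + 3*y*z - z^2

(a) The degree is 3 — no degree-2 surface has this shape.
(b) Observable constraints: the visible y-axis segment lies entirely on the surface; it meets the z-axis at z = 0 (among the integer gridlines); it meets the x-axis at x = 0 (among the integer gridlines).
(c) Fitting integer coefficients to these (and the overall shape) gives p.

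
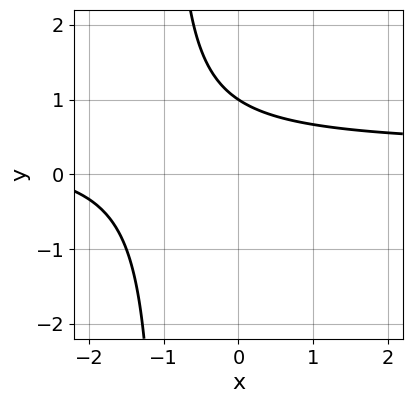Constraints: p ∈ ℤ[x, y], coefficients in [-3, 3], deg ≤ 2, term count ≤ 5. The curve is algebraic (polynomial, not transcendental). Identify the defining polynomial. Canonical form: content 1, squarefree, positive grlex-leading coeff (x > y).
3*x*y - x + 3*y - 3

(a) deg p = 2.
(b) Observable constraints: it meets the y-axis at y = 1 (among the integer gridlines); it misses every integer gridline on the x-axis.
(c) These observations pin down the coefficients.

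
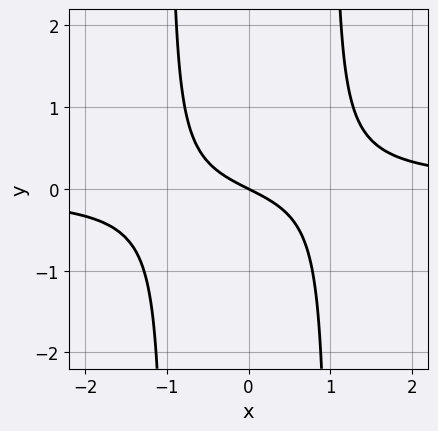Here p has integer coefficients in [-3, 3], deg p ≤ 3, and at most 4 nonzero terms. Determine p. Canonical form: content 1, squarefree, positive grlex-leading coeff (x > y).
1. Degree: a generic line meets the curve in up to 3 points, so deg p = 3.
2. From the visible intercepts: one y-axis crossing is at y = 0; one x-axis crossing is at x = 0.
3. Putting this together gives p.

2*x^2*y - x - 2*y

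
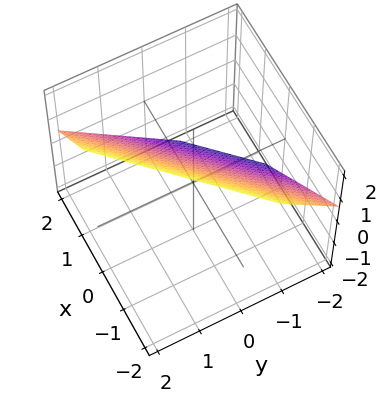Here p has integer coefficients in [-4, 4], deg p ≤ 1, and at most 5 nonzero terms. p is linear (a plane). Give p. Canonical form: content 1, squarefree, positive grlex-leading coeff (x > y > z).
3*x - 3*y + 3*z - 2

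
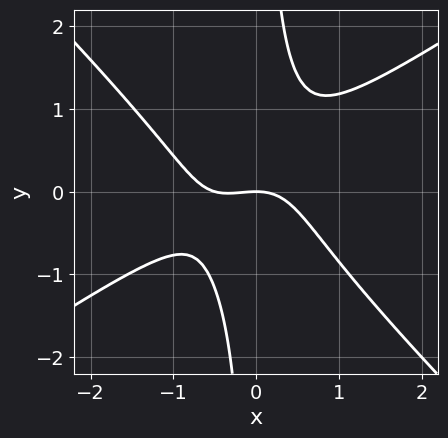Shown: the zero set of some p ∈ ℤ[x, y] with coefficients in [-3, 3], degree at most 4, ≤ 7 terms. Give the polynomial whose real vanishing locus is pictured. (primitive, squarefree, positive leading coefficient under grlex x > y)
2*x^3 - x^2*y - 3*x*y^2 + x^2 + 2*y

(a) The degree is 3 — the shape is more complex than any degree-2 curve.
(b) Reading off the gridlines: it meets the y-axis at y = 0 (among the integer gridlines); it crosses the x-axis at the gridline x = 0.
(c) Fitting integer coefficients to these (and the overall shape) gives p.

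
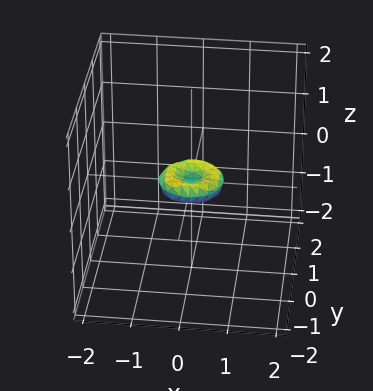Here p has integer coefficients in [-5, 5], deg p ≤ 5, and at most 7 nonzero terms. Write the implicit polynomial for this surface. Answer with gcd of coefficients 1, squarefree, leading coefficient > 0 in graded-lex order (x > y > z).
First, degree: a generic line meets the surface in up to 4 points, so deg p = 4.
Next, symmetries: rotational symmetry about the z-axis ⇒ p depends on x, y only through x² + y².
Then, reading off the gridlines: it crosses the z-axis at the gridline z = 0; it crosses the x-axis at the gridline x = 0; a circular section at z = 0 has radius between 0 and 1.
Finally, together with the visible shape, these determine p as stated.

2*x^4 + 4*x^2*y^2 + 2*y^4 - x^2 - y^2 + 3*z^2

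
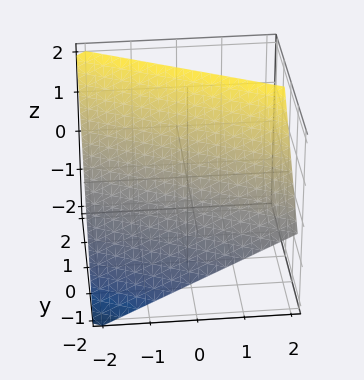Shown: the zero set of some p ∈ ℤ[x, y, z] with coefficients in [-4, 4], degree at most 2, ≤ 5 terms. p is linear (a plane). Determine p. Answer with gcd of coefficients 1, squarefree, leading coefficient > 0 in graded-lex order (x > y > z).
x + 2*y - 2*z + 2

First, deg p = 1. The surface is flat (a plane).
Next, checking where it meets the axes: it meets the y-axis at y = -1 (among the integer gridlines); it meets the z-axis at z = 1 (among the integer gridlines).
Finally, assembling these constraints gives the stated polynomial. Check: (-2, 0, 0) on the x-axis lies on the surface, and p(-2, 0, 0) = 0. ✓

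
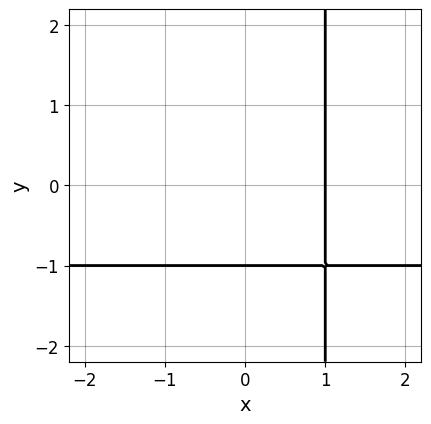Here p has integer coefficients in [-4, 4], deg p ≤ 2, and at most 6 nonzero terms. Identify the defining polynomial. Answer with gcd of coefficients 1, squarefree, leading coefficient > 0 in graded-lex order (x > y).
1. deg p = 2. The shape is more complex than any degree-1 curve.
2. From the visible intercepts: one y-axis crossing is at y = -1; it crosses the x-axis at the gridline x = 1.
3. Together with the visible shape, these determine p as stated.

x*y + x - y - 1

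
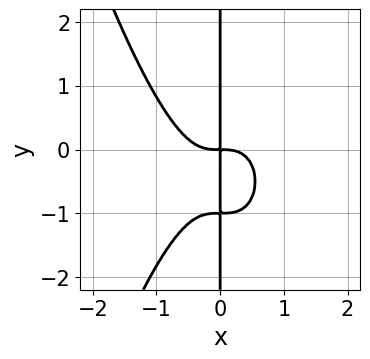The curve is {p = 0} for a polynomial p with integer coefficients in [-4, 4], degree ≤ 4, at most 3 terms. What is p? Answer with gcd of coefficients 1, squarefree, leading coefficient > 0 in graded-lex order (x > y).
First, the degree is 4 — the shape is more complex than any degree-3 curve.
Next, from the visible intercepts: the visible y-axis segment lies entirely on the curve.
Finally, putting this together gives p.

3*x^4 + 2*x*y^2 + 2*x*y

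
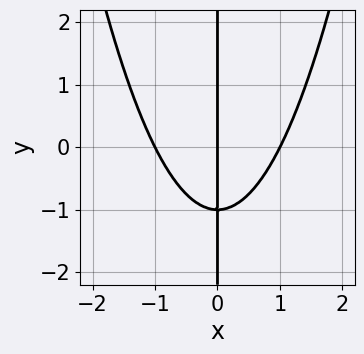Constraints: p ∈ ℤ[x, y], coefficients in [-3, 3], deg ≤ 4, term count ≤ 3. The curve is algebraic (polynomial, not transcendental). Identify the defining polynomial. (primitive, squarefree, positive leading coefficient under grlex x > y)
The degree is 3 — the shape is more complex than any degree-2 curve.
From the visible intercepts: the visible y-axis segment lies entirely on the curve; among the integer gridlines, it crosses the x-axis at x ∈ {-1, 0, 1}.
Together with the visible shape, these determine p as stated.

x^3 - x*y - x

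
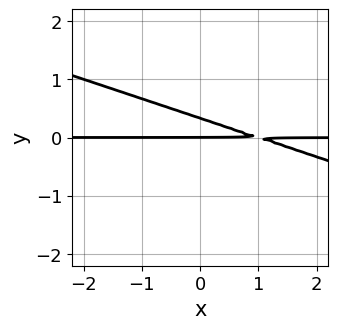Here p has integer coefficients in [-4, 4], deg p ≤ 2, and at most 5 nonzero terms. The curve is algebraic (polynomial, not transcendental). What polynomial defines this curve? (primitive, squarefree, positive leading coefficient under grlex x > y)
x*y + 3*y^2 - y

Degree: the shape is more complex than any degree-1 curve, so deg p = 2.
Observable constraints: the visible x-axis segment lies entirely on the curve; it crosses the y-axis at the gridline y = 0.
Assembling these constraints gives the stated polynomial.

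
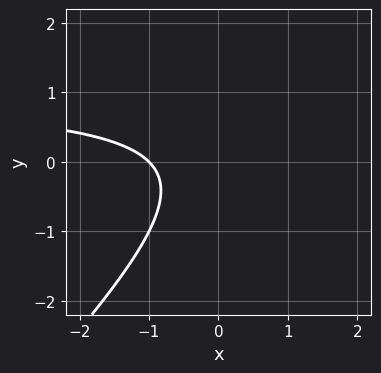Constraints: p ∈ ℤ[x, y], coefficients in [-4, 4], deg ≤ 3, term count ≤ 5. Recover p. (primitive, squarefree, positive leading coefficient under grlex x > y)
x*y - y^2 - x - 1

First, degree: the shape is more complex than any degree-1 curve, so deg p = 2.
Next, observable constraints: it misses every integer gridline on the y-axis; it crosses the x-axis at the gridline x = -1.
Finally, solving for integer coefficients yields p as stated.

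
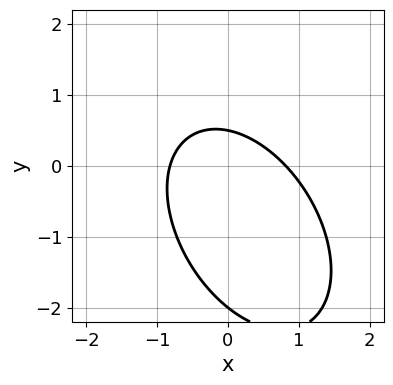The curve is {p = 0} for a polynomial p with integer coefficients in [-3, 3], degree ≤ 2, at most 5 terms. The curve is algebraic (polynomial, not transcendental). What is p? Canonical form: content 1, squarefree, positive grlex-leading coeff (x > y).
3*x^2 + 2*x*y + 2*y^2 + 3*y - 2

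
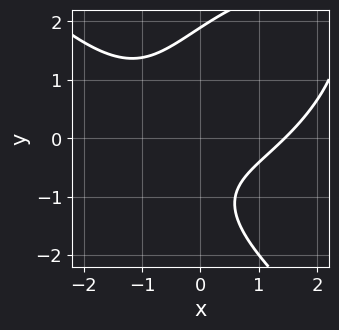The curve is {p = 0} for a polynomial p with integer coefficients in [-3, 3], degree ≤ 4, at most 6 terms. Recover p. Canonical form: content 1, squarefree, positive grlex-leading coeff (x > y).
1. The degree is 3 — no degree-2 curve has this shape.
2. Solving for integer coefficients yields p as stated.

x^3 + y^3 - 3*x*y - 2*y - 3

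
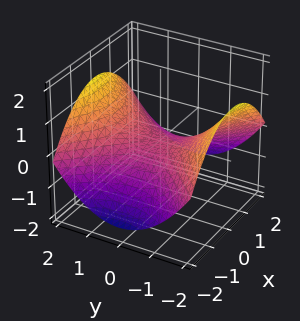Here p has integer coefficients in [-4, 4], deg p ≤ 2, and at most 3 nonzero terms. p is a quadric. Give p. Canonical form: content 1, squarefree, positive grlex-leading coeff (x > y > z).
First, deg p = 2. A saddle surface; a quadric.
Next, symmetries: it's symmetric under y → −y, forcing even powers of y; it's symmetric under x → −x, forcing even powers of x.
Next, against the integer gridlines: it meets the x-axis at x = 0 (among the integer gridlines); it meets the z-axis at z = 0 (among the integer gridlines); it crosses the y-axis at the gridline y = 0.
Finally, matching integer coefficients to the picture gives p.

x^2 - y^2 + 3*z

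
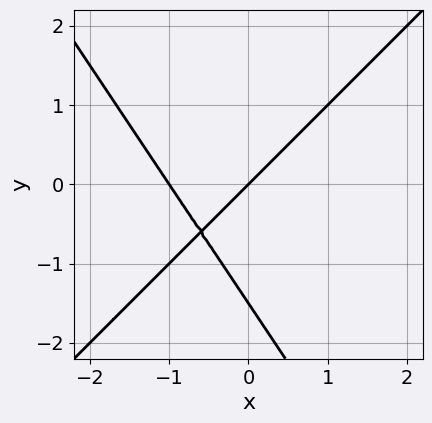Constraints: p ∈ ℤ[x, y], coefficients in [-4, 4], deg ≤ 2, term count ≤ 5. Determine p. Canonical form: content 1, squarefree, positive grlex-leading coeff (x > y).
3*x^2 - x*y - 2*y^2 + 3*x - 3*y

(a) Degree: the shape is more complex than any degree-1 curve, so deg p = 2.
(b) From the visible intercepts: it meets the y-axis at y = 0 (among the integer gridlines); among the integer gridlines, it crosses the x-axis at x ∈ {-1, 0}.
(c) These observations pin down the coefficients.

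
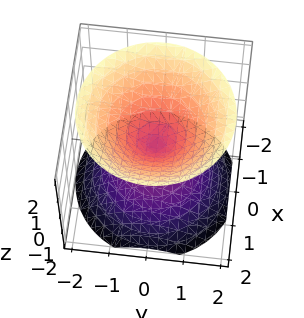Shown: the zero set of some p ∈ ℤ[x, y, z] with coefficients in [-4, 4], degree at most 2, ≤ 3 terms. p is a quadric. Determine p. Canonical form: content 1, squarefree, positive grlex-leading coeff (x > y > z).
x^2 + y^2 - z^2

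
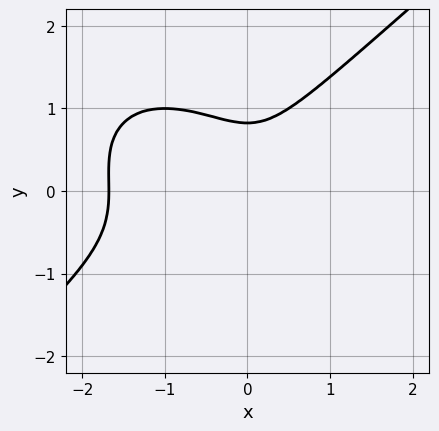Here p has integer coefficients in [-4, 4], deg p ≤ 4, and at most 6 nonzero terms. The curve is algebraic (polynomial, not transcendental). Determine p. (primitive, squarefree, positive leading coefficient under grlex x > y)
2*x^3 - 3*y^3 + 3*x^2 + y^2 + 1

(a) Degree: a generic line meets the curve in up to 3 points, so deg p = 3.
(b) Matching integer coefficients to the picture gives p.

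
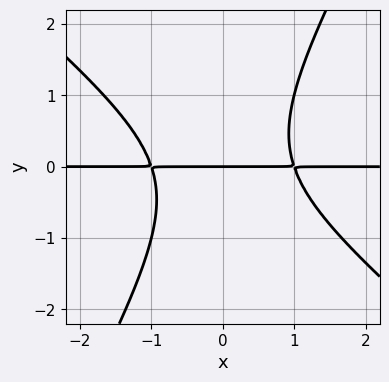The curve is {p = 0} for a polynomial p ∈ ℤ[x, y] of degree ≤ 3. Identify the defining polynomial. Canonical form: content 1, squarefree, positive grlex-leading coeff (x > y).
3*x^2*y + 2*x*y^2 - 2*y^3 - 3*y

1. deg p = 3. The shape is more complex than any degree-2 curve.
2. Reading off the gridlines: it crosses the y-axis at the gridline y = 0; the visible x-axis segment lies entirely on the curve.
3. Together with the visible shape, these determine p as stated.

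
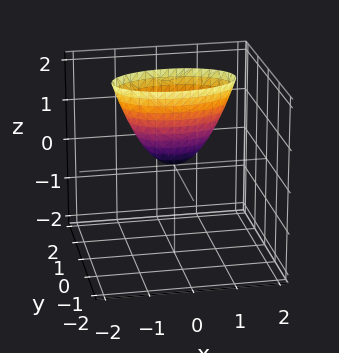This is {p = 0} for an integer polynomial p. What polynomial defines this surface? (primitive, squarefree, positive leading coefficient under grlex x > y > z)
deg p = 2. A single bowl opening along one axis; a quadric.
Symmetries: mirror symmetry y ↦ −y ⇒ only even powers of y; the x ↦ −x reflection is a symmetry, so x appears only in even powers.
From the axis intercepts and sections: it meets the z-axis at z = 0 (among the integer gridlines); one y-axis crossing is at y = 0.
Together with the visible shape, these determine p as stated.

x^2 + 3*y^2 - z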